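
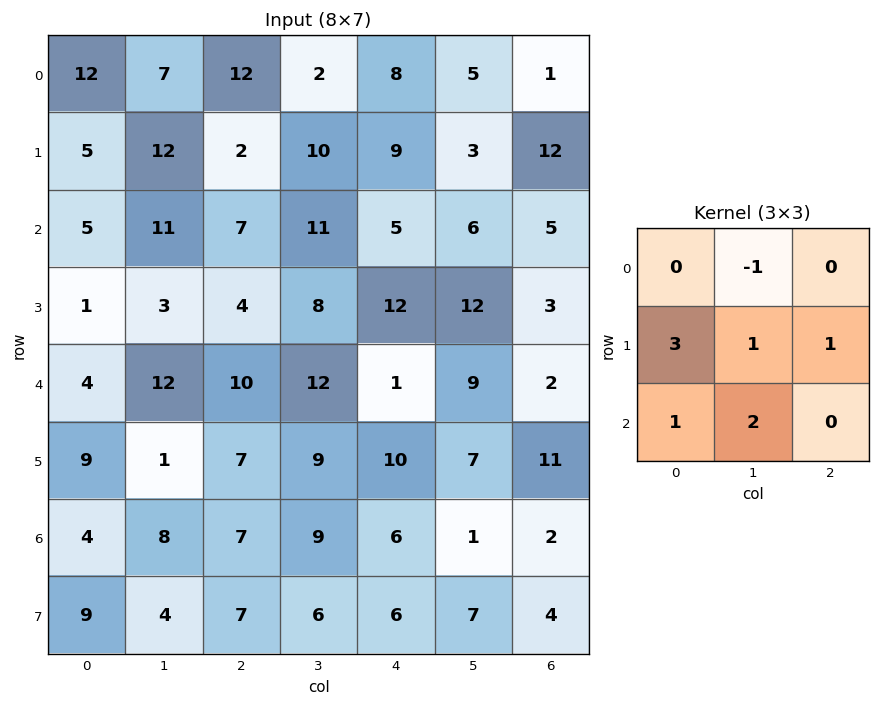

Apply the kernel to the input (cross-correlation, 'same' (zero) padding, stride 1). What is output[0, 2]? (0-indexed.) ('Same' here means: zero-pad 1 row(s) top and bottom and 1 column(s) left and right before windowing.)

The receptive field on the zero-padded input at this output position is [0 0 0 / 7 12 2 / 12 2 10]. Elementwise product with the kernel and sum: 0·-1 + 7·3 + 12·1 + 2·1 + 12·1 + 2·2.

51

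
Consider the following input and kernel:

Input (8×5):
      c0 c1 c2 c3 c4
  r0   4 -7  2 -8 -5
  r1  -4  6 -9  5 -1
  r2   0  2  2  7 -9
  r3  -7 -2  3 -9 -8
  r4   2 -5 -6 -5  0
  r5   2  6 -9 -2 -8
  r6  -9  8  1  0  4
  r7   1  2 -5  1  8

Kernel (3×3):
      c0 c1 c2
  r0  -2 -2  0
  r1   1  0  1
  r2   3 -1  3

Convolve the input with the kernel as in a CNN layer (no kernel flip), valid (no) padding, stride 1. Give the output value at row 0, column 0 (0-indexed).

The receptive field on the input at this output position is [4 -7 2 / -4 6 -9 / 0 2 2]. Elementwise product with the kernel and sum: 4·-2 + -7·-2 + -4·1 + -9·1 + 0·3 + 2·-1 + 2·3.

-3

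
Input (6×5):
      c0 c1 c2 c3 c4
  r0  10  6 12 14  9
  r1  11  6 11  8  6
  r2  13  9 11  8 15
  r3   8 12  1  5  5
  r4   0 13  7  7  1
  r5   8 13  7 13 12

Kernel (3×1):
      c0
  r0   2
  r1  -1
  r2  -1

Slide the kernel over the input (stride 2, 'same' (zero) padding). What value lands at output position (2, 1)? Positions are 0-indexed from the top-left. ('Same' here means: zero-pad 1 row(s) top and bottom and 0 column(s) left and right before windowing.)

-12

The receptive field on the zero-padded input at this output position is [1 / 7 / 7]. Elementwise product with the kernel and sum: 1·2 + 7·-1 + 7·-1.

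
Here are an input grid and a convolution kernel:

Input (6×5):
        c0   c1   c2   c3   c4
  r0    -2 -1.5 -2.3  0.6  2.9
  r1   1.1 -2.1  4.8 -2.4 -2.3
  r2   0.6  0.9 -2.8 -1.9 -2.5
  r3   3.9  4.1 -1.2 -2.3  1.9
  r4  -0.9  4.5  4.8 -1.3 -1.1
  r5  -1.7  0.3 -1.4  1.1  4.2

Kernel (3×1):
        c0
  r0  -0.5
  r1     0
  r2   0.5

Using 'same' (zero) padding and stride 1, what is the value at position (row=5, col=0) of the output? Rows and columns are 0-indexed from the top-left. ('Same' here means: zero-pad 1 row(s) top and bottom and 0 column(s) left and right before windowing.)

The receptive field on the zero-padded input at this output position is [-0.9 / -1.7 / 0]. Elementwise product with the kernel and sum: -0.9·-0.5 + 0·0.5.

0.45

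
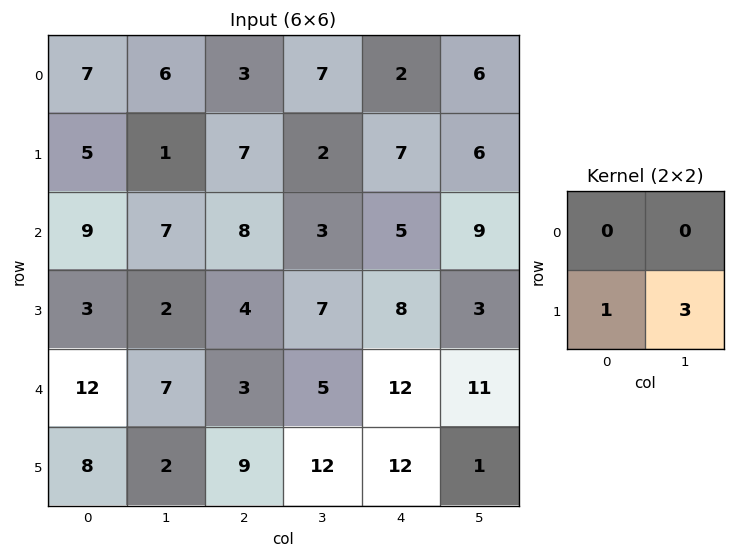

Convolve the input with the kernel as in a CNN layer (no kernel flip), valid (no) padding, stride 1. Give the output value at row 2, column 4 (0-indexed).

The receptive field on the input at this output position is [5 9 / 8 3]. Elementwise product with the kernel and sum: 8·1 + 3·3.

17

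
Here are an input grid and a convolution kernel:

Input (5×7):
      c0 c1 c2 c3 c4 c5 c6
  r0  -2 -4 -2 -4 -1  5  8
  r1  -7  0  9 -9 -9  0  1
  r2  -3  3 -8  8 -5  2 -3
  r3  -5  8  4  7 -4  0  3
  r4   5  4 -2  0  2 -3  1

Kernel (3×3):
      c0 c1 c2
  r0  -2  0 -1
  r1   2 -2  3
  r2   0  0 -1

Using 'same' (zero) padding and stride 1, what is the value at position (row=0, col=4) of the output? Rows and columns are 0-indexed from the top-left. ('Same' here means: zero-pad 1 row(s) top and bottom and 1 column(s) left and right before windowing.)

9

The receptive field on the zero-padded input at this output position is [0 0 0 / -4 -1 5 / -9 -9 0]. Elementwise product with the kernel and sum: 0·-2 + 0·-1 + -4·2 + -1·-2 + 5·3 + 0·-1.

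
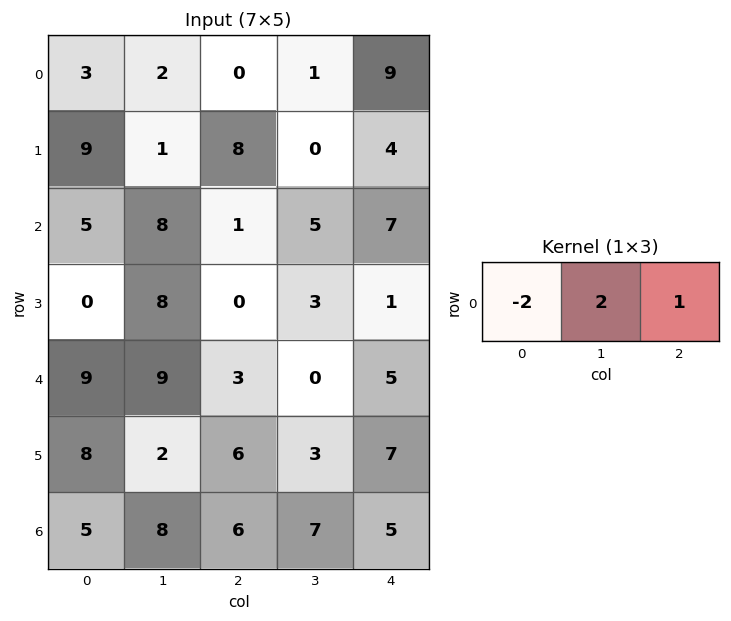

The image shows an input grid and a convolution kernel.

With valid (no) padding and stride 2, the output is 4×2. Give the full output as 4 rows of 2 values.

Output[0,0]: The receptive field on the input at this output position is [3 2 0]. Elementwise product with the kernel and sum: 3·-2 + 2·2 + 0·1.
Output[0,1]: The receptive field on the input at this output position is [0 1 9]. Elementwise product with the kernel and sum: 0·-2 + 1·2 + 9·1.

-2 11
7 15
3 -1
12 7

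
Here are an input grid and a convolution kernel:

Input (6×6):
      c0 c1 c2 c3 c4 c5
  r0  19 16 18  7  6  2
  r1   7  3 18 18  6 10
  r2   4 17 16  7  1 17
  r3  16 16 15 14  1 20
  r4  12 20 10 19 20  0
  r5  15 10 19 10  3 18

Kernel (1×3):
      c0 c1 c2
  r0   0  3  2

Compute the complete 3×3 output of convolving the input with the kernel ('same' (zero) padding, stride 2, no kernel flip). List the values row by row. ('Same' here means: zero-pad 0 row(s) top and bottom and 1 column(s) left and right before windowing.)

Output[0,0]: The receptive field on the zero-padded input at this output position is [0 19 16]. Elementwise product with the kernel and sum: 19·3 + 16·2.
Output[0,1]: The receptive field on the zero-padded input at this output position is [16 18 7]. Elementwise product with the kernel and sum: 18·3 + 7·2.

89 68 22
46 62 37
76 68 60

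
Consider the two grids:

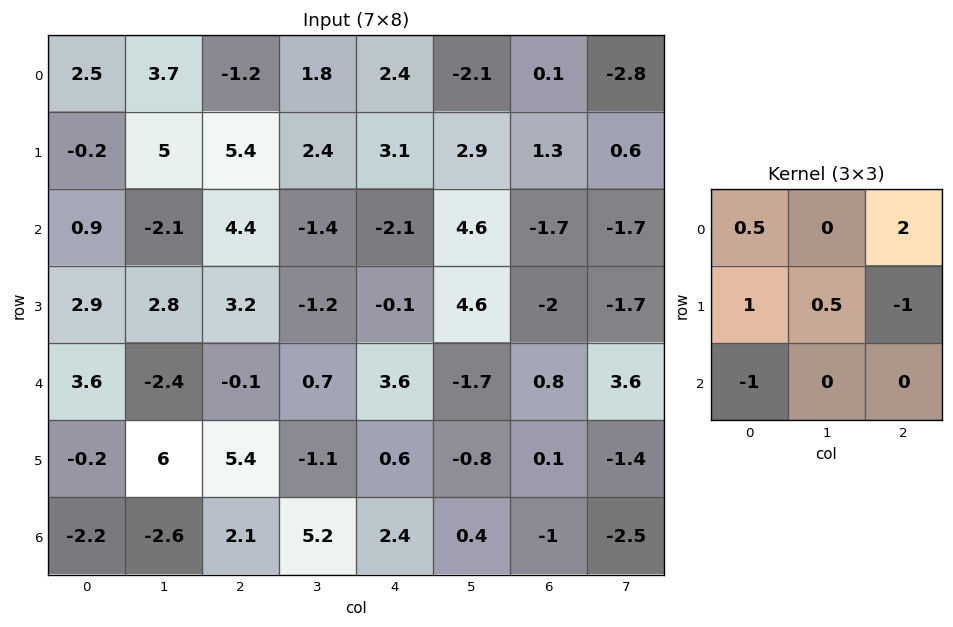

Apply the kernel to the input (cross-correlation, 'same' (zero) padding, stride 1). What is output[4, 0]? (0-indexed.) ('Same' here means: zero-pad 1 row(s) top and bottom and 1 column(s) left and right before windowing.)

9.8

The receptive field on the zero-padded input at this output position is [0 2.9 2.8 / 0 3.6 -2.4 / 0 -0.2 6]. Elementwise product with the kernel and sum: 0·0.5 + 2.8·2 + 0·1 + 3.6·0.5 + -2.4·-1 + 0·-1.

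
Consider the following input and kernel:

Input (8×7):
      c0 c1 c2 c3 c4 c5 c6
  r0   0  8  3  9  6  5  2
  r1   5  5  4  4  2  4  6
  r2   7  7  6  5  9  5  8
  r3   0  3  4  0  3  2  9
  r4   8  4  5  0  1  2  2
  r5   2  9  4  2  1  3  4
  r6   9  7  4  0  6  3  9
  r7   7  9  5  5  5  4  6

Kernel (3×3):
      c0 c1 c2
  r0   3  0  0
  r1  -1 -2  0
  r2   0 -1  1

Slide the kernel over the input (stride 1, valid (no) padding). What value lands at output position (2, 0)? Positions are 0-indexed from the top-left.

The receptive field on the input at this output position is [7 7 6 / 0 3 4 / 8 4 5]. Elementwise product with the kernel and sum: 7·3 + 0·-1 + 3·-2 + 4·-1 + 5·1.

16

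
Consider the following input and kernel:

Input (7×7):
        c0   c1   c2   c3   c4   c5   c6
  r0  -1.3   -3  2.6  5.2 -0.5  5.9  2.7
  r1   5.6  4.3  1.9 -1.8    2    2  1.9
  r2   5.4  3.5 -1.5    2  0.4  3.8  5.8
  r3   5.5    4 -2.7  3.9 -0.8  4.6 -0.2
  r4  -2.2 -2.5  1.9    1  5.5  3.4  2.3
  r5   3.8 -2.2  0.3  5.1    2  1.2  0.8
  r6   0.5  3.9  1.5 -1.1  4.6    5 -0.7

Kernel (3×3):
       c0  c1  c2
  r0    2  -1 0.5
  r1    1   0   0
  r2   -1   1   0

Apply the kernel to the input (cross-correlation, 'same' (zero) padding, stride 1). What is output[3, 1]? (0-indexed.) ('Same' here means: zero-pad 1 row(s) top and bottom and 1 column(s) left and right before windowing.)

The receptive field on the zero-padded input at this output position is [5.4 3.5 -1.5 / 5.5 4 -2.7 / -2.2 -2.5 1.9]. Elementwise product with the kernel and sum: 5.4·2 + 3.5·-1 + -1.5·0.5 + 5.5·1 + -2.2·-1 + -2.5·1.

11.75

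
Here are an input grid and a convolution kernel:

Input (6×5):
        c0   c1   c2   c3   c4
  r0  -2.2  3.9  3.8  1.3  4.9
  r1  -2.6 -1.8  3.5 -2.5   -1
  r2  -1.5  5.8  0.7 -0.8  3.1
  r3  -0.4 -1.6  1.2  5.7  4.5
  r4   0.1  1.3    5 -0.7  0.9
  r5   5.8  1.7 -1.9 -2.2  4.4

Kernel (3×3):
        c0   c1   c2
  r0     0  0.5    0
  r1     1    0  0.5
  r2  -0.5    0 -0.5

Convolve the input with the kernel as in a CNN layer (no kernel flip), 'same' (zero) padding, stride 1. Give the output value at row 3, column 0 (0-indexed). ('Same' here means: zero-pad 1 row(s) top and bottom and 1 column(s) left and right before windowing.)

-2.2

The receptive field on the zero-padded input at this output position is [0 -1.5 5.8 / 0 -0.4 -1.6 / 0 0.1 1.3]. Elementwise product with the kernel and sum: -1.5·0.5 + 0·1 + -1.6·0.5 + 0·-0.5 + 1.3·-0.5.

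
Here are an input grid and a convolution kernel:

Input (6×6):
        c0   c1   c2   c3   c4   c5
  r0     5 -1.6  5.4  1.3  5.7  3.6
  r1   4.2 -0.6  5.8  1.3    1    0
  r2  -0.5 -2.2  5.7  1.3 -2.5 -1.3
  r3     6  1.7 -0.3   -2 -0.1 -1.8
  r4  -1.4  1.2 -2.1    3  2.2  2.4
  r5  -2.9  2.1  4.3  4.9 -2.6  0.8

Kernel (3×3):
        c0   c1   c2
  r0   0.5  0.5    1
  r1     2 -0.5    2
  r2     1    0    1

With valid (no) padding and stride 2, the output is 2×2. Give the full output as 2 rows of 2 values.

Output[0,0]: The receptive field on the input at this output position is [5 -1.6 5.4 / 4.2 -0.6 5.8 / -0.5 -2.2 5.7]. Elementwise product with the kernel and sum: 5·0.5 + -1.6·0.5 + 5.4·1 + 4.2·2 + -0.6·-0.5 + 5.8·2 + -0.5·1 + 5.7·1.
Output[0,1]: The receptive field on the input at this output position is [5.4 1.3 5.7 / 5.8 1.3 1 / 5.7 1.3 -2.5]. Elementwise product with the kernel and sum: 5.4·0.5 + 1.3·0.5 + 5.7·1 + 5.8·2 + 1.3·-0.5 + 1·2 + 5.7·1 + -2.5·1.

32.6 25.2
11.4 1.3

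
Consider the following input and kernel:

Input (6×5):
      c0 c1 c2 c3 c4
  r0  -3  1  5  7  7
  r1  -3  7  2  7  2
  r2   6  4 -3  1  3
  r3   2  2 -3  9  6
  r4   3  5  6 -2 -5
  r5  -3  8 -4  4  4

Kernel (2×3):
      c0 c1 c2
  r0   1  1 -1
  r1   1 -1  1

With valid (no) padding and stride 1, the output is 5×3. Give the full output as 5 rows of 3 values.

-15 11 2
1 10 6
10 14 -11
11 -13 3
-13 29 5

Output[0,0]: The receptive field on the input at this output position is [-3 1 5 / -3 7 2]. Elementwise product with the kernel and sum: -3·1 + 1·1 + 5·-1 + -3·1 + 7·-1 + 2·1.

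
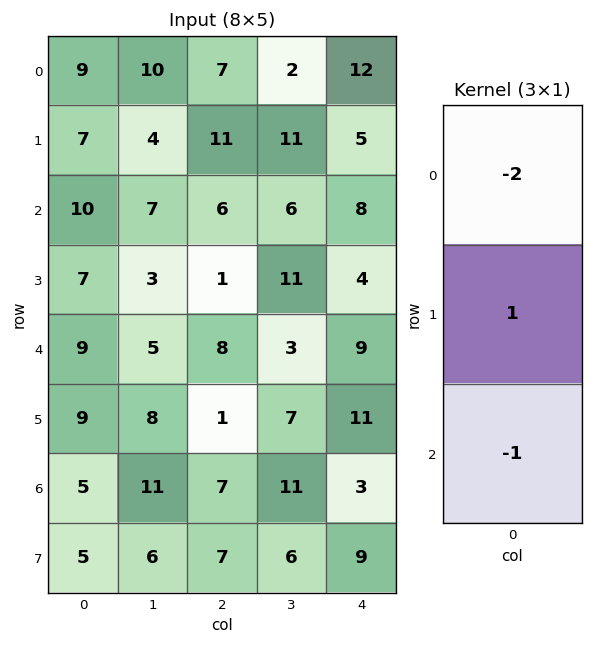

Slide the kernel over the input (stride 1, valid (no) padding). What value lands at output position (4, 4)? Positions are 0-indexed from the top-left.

-10

The receptive field on the input at this output position is [9 / 11 / 3]. Elementwise product with the kernel and sum: 9·-2 + 11·1 + 3·-1.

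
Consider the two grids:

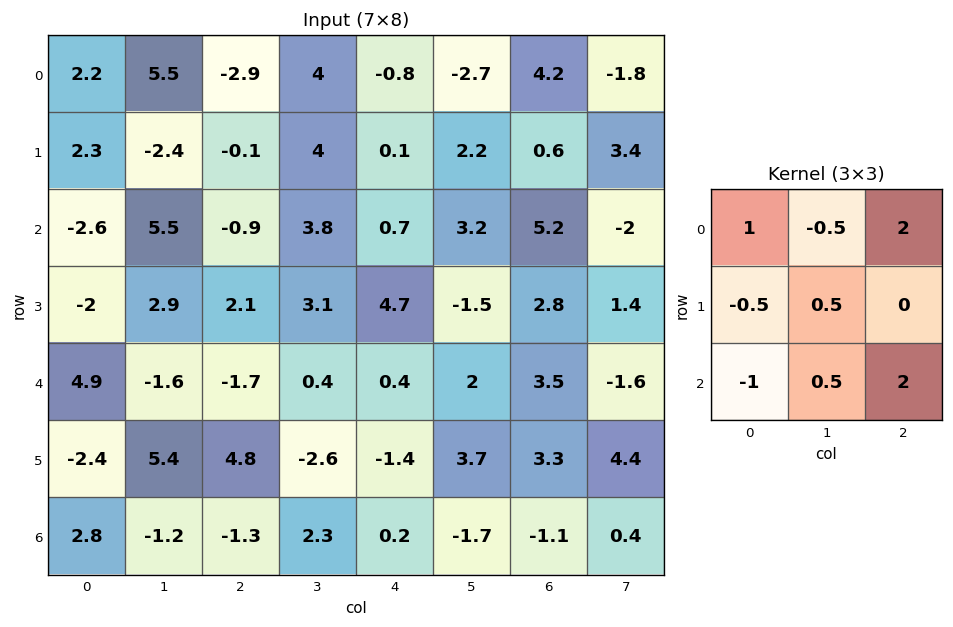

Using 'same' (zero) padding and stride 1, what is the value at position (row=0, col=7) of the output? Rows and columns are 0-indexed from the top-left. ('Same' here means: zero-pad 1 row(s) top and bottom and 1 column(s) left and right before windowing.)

-1.9

The receptive field on the zero-padded input at this output position is [0 0 0 / 4.2 -1.8 0 / 0.6 3.4 0]. Elementwise product with the kernel and sum: 0·1 + 0·-0.5 + 0·2 + 4.2·-0.5 + -1.8·0.5 + 0.6·-1 + 3.4·0.5 + 0·2.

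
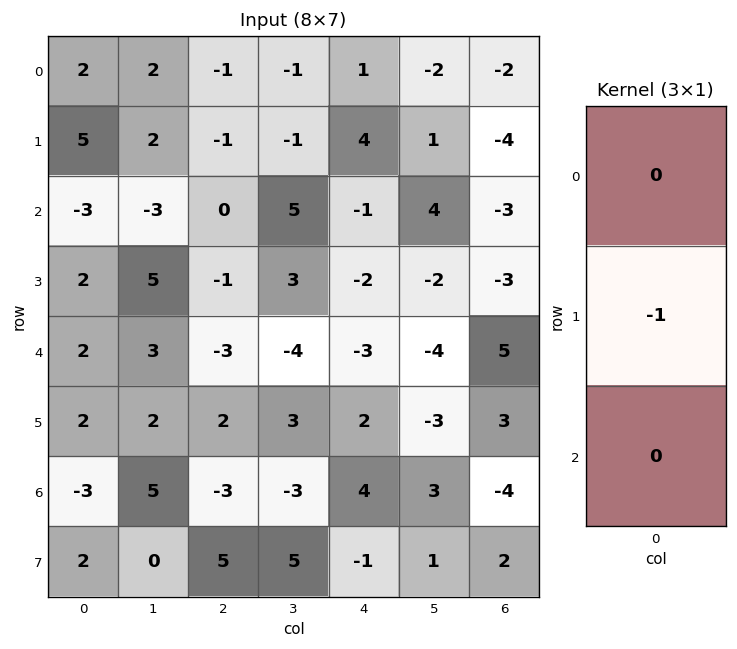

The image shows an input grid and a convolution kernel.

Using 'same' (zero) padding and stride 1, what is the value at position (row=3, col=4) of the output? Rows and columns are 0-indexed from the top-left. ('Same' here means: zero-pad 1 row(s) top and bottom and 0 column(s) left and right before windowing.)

The receptive field on the zero-padded input at this output position is [-1 / -2 / -3]. Elementwise product with the kernel and sum: -2·-1.

2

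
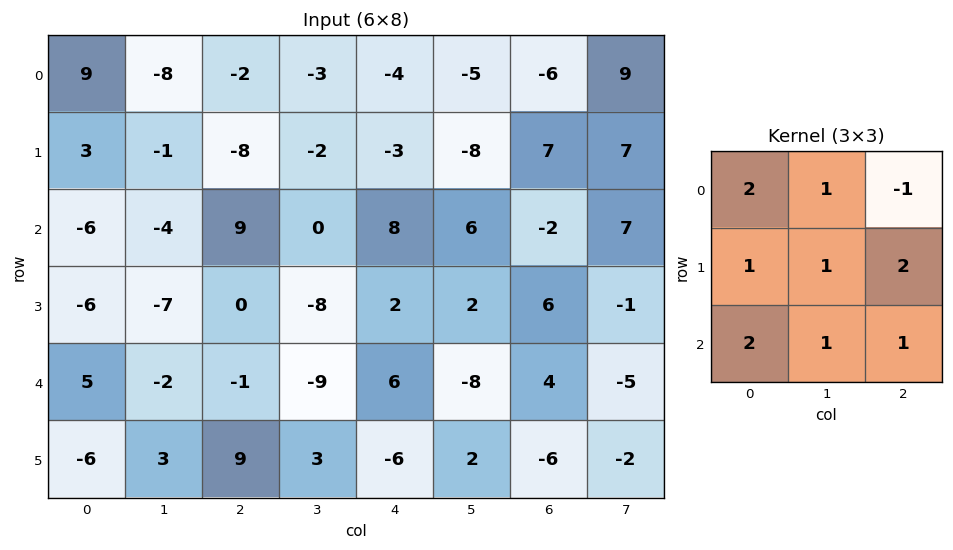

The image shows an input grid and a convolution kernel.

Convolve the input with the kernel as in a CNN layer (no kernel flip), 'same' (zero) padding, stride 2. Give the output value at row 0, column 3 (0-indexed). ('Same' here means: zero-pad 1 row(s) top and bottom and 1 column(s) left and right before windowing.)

The receptive field on the zero-padded input at this output position is [0 0 0 / -5 -6 9 / -8 7 7]. Elementwise product with the kernel and sum: 0·2 + 0·1 + 0·-1 + -5·1 + -6·1 + 9·2 + -8·2 + 7·1 + 7·1.

5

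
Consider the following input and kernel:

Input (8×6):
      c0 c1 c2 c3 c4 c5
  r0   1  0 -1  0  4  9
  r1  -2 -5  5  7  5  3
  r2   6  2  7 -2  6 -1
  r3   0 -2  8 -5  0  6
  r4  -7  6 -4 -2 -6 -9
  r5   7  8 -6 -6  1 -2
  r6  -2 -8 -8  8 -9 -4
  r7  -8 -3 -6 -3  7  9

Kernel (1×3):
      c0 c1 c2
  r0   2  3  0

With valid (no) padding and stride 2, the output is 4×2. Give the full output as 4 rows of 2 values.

2 -2
18 8
4 -14
-28 8

Output[0,0]: The receptive field on the input at this output position is [1 0 -1]. Elementwise product with the kernel and sum: 1·2 + 0·3.
Output[0,1]: The receptive field on the input at this output position is [-1 0 4]. Elementwise product with the kernel and sum: -1·2 + 0·3.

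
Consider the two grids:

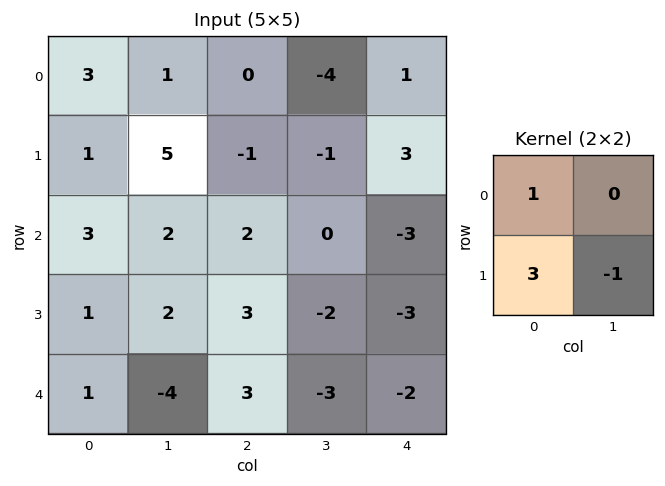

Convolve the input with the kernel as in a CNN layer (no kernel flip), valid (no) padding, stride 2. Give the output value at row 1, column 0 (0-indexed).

The receptive field on the input at this output position is [3 2 / 1 2]. Elementwise product with the kernel and sum: 3·1 + 1·3 + 2·-1.

4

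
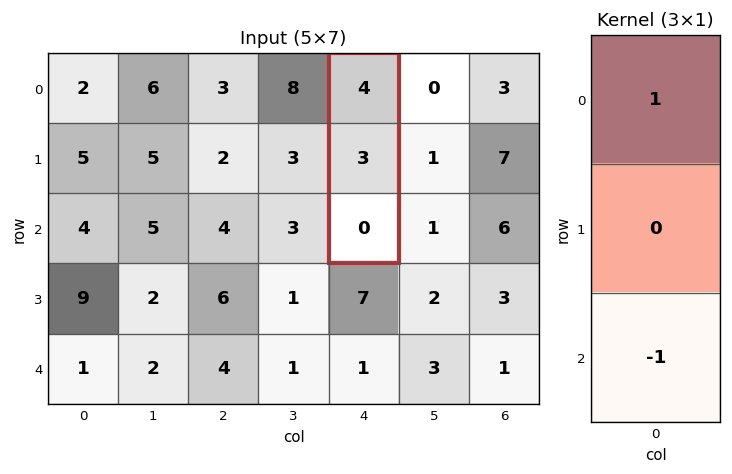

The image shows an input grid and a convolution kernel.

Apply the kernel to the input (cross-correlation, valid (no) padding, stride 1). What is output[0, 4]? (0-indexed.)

4

The receptive field on the input at this output position is [4 / 3 / 0]. Elementwise product with the kernel and sum: 4·1 + 0·-1.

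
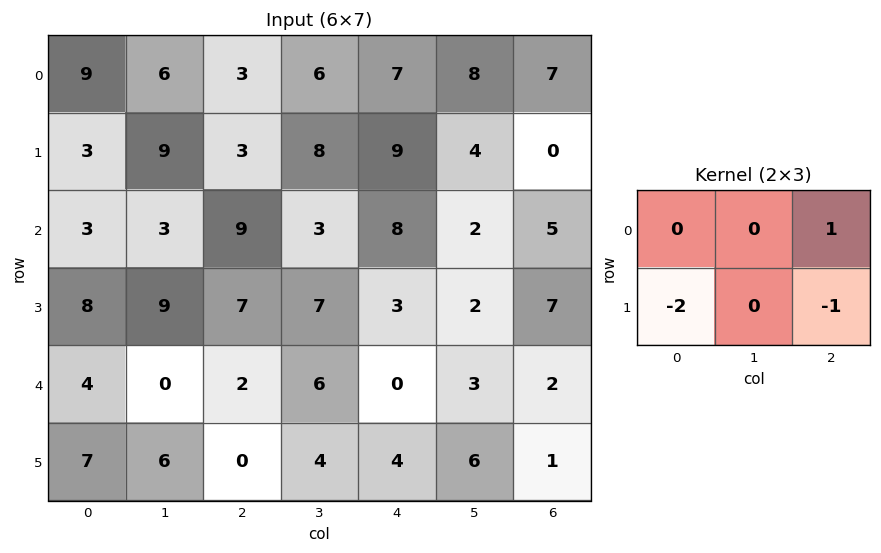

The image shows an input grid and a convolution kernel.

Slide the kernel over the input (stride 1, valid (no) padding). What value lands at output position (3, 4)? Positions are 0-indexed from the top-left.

5

The receptive field on the input at this output position is [3 2 7 / 0 3 2]. Elementwise product with the kernel and sum: 7·1 + 0·-2 + 2·-1.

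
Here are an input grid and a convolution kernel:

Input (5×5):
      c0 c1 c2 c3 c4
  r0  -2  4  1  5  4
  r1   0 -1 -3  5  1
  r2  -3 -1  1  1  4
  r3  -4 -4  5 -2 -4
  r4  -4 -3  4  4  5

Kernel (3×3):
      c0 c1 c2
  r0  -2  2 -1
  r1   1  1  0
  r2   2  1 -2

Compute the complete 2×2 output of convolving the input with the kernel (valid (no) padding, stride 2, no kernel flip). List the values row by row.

1 1
-24 1

Output[0,0]: The receptive field on the input at this output position is [-2 4 1 / 0 -1 -3 / -3 -1 1]. Elementwise product with the kernel and sum: -2·-2 + 4·2 + 1·-1 + 0·1 + -1·1 + -3·2 + -1·1 + 1·-2.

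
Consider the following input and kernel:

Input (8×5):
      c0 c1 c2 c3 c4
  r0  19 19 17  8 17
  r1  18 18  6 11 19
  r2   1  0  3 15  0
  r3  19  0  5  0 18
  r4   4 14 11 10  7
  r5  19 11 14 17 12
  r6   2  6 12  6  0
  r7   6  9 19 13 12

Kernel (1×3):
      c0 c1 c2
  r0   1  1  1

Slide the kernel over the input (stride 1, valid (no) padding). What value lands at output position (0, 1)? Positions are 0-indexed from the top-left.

The receptive field on the input at this output position is [19 17 8]. Elementwise product with the kernel and sum: 19·1 + 17·1 + 8·1.

44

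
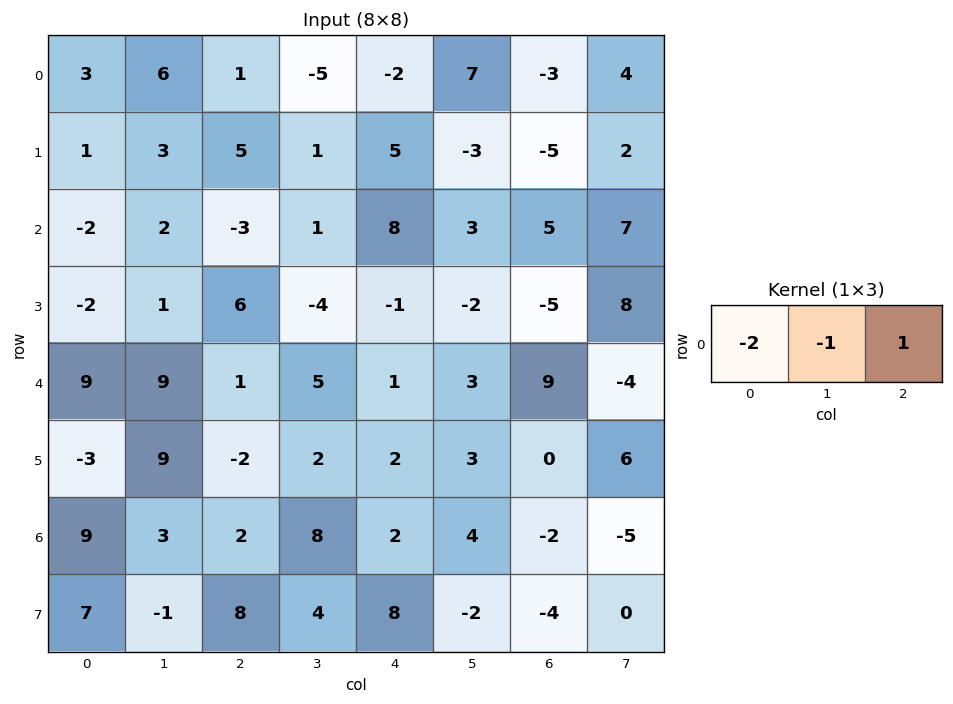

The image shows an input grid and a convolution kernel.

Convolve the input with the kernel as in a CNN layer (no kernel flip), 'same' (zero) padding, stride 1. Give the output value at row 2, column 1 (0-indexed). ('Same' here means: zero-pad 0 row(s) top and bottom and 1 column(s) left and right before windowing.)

The receptive field on the zero-padded input at this output position is [-2 2 -3]. Elementwise product with the kernel and sum: -2·-2 + 2·-1 + -3·1.

-1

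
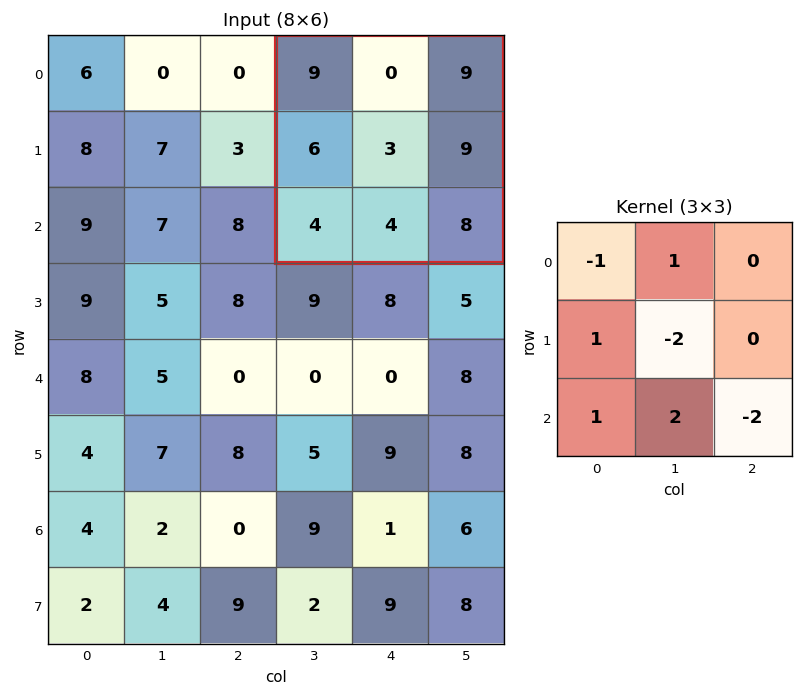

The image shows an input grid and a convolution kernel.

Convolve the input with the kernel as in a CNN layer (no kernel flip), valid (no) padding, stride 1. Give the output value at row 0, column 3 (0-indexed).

-13

The receptive field on the input at this output position is [9 0 9 / 6 3 9 / 4 4 8]. Elementwise product with the kernel and sum: 9·-1 + 0·1 + 6·1 + 3·-2 + 4·1 + 4·2 + 8·-2.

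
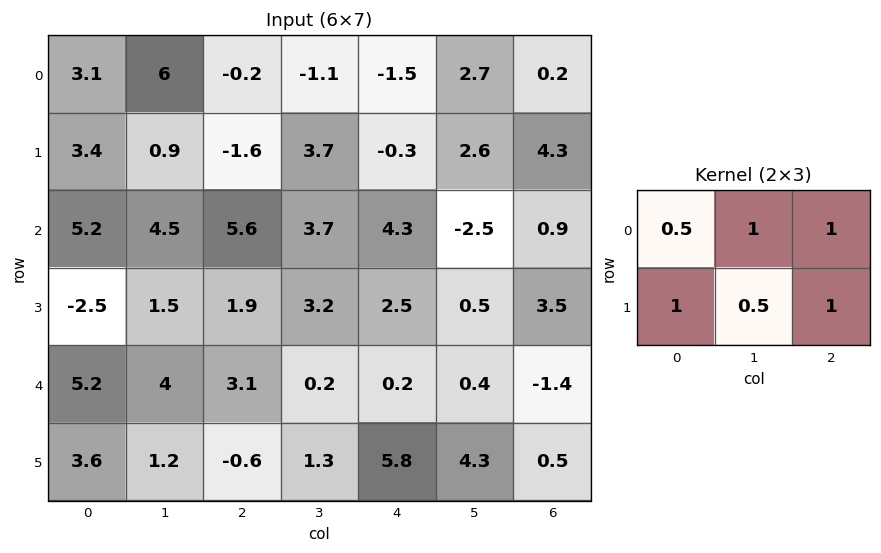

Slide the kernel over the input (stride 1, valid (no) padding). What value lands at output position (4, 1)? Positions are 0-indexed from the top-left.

7.5

The receptive field on the input at this output position is [4 3.1 0.2 / 1.2 -0.6 1.3]. Elementwise product with the kernel and sum: 4·0.5 + 3.1·1 + 0.2·1 + 1.2·1 + -0.6·0.5 + 1.3·1.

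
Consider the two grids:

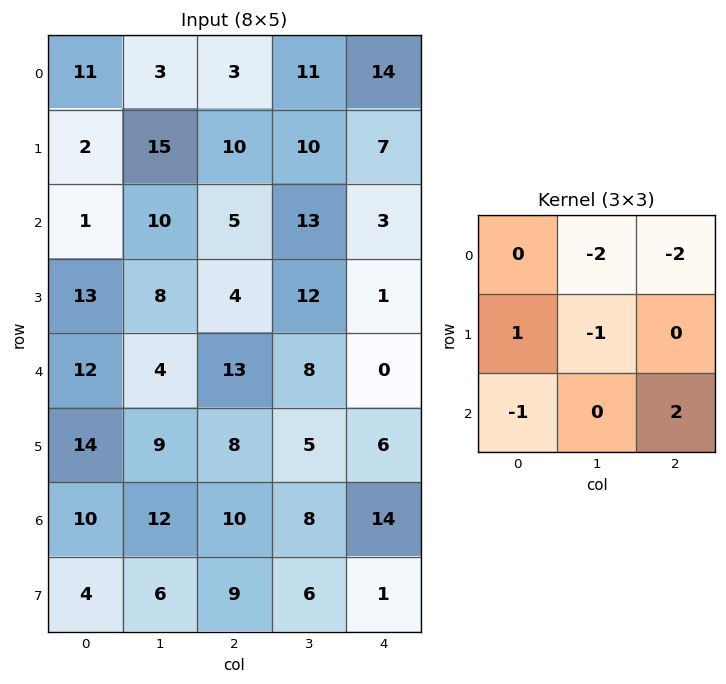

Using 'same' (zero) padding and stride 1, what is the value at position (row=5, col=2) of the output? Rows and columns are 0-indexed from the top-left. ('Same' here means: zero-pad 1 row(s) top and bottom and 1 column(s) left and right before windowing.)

The receptive field on the zero-padded input at this output position is [4 13 8 / 9 8 5 / 12 10 8]. Elementwise product with the kernel and sum: 13·-2 + 8·-2 + 9·1 + 8·-1 + 12·-1 + 8·2.

-37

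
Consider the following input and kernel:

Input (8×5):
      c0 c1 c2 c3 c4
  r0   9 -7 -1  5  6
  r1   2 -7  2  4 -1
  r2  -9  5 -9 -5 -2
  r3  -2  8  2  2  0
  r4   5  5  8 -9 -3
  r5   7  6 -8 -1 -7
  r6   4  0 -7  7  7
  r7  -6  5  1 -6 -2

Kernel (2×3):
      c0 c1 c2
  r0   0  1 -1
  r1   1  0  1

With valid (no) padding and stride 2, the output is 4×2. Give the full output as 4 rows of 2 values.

Output[0,0]: The receptive field on the input at this output position is [9 -7 -1 / 2 -7 2]. Elementwise product with the kernel and sum: -7·1 + -1·-1 + 2·1 + 2·1.
Output[0,1]: The receptive field on the input at this output position is [-1 5 6 / 2 4 -1]. Elementwise product with the kernel and sum: 5·1 + 6·-1 + 2·1 + -1·1.

-2 0
14 -1
-4 -21
2 -1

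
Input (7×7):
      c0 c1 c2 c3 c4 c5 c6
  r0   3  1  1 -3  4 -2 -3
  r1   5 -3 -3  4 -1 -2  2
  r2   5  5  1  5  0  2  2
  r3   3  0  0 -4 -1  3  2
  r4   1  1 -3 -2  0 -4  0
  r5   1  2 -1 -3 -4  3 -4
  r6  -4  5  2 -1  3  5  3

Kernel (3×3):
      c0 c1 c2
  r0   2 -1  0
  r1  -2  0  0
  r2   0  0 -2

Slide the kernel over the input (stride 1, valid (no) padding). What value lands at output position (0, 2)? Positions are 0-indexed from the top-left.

The receptive field on the input at this output position is [1 -3 4 / -3 4 -1 / 1 5 0]. Elementwise product with the kernel and sum: 1·2 + -3·-1 + -3·-2 + 0·-2.

11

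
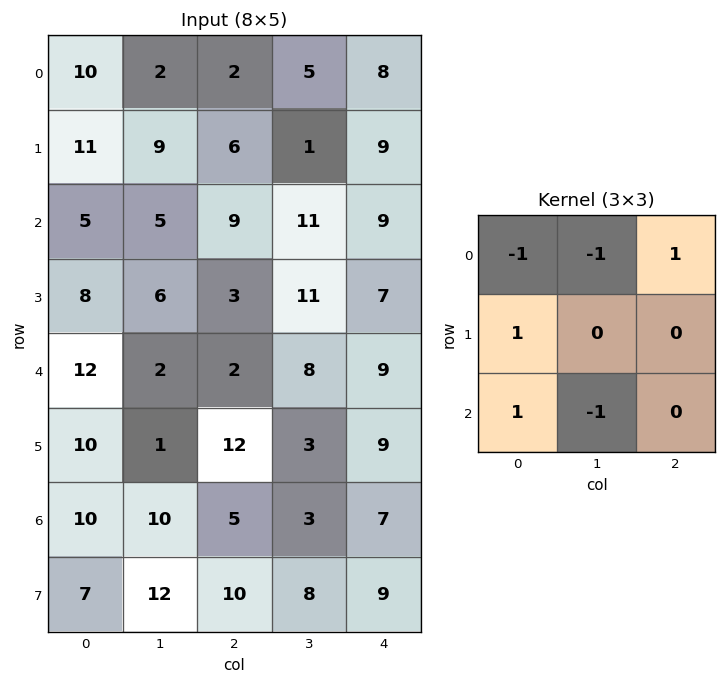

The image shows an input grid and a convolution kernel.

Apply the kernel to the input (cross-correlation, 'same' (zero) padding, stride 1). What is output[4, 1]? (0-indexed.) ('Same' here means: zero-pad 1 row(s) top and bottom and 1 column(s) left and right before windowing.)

The receptive field on the zero-padded input at this output position is [8 6 3 / 12 2 2 / 10 1 12]. Elementwise product with the kernel and sum: 8·-1 + 6·-1 + 3·1 + 12·1 + 10·1 + 1·-1.

10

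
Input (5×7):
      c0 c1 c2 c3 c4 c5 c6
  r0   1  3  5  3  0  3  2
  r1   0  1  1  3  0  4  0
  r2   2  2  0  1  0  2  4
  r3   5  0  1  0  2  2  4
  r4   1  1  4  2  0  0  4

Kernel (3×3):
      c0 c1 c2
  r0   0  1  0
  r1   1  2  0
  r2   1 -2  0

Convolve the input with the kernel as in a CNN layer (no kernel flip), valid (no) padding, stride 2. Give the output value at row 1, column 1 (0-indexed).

The receptive field on the input at this output position is [0 1 0 / 1 0 2 / 4 2 0]. Elementwise product with the kernel and sum: 1·1 + 1·1 + 0·2 + 4·1 + 2·-2.

2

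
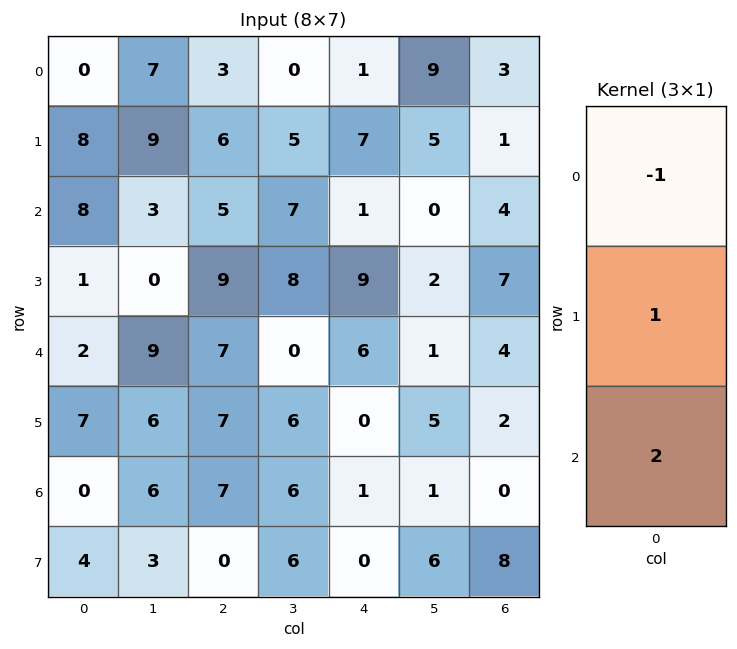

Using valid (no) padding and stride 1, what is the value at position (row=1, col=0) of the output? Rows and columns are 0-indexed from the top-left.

2

The receptive field on the input at this output position is [8 / 8 / 1]. Elementwise product with the kernel and sum: 8·-1 + 8·1 + 1·2.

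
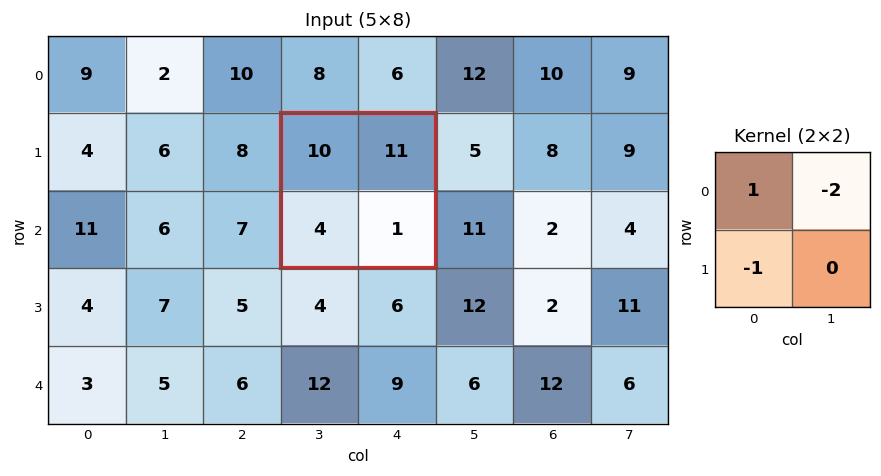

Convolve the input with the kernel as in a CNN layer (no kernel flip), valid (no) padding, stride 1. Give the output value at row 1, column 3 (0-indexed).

The receptive field on the input at this output position is [10 11 / 4 1]. Elementwise product with the kernel and sum: 10·1 + 11·-2 + 4·-1.

-16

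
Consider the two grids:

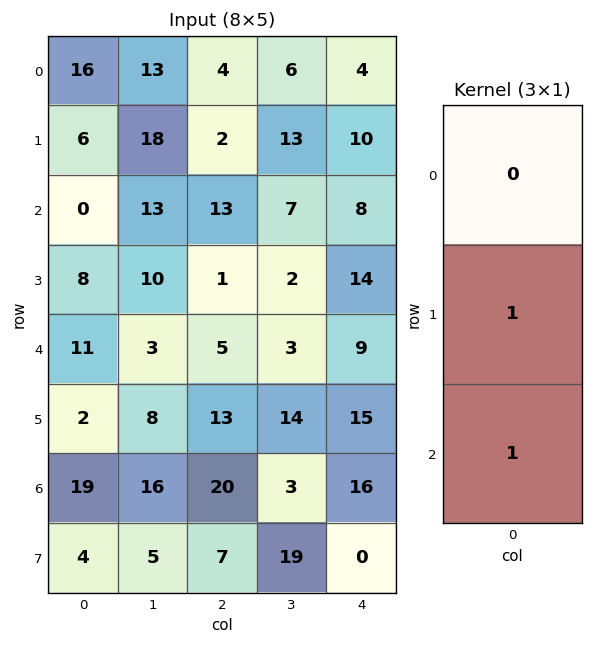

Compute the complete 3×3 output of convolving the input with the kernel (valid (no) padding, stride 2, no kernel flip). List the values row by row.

6 15 18
19 6 23
21 33 31

Output[0,0]: The receptive field on the input at this output position is [16 / 6 / 0]. Elementwise product with the kernel and sum: 6·1 + 0·1.
Output[0,1]: The receptive field on the input at this output position is [4 / 2 / 13]. Elementwise product with the kernel and sum: 2·1 + 13·1.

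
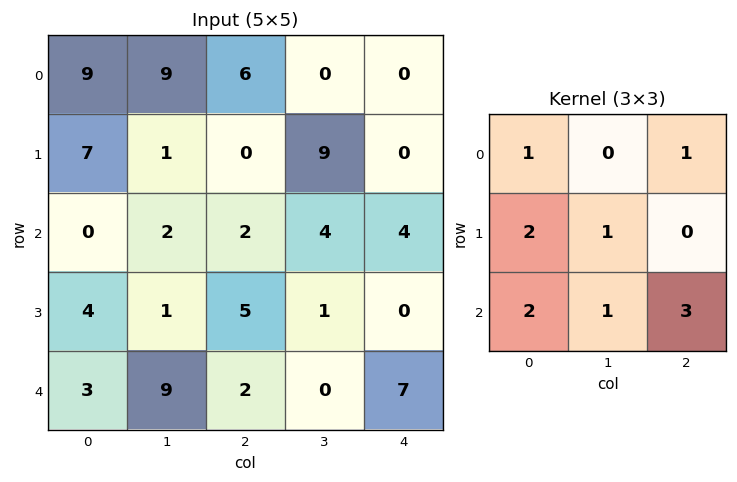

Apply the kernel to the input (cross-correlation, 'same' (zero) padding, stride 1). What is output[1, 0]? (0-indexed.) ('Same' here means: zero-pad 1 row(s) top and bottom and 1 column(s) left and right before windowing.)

22

The receptive field on the zero-padded input at this output position is [0 9 9 / 0 7 1 / 0 0 2]. Elementwise product with the kernel and sum: 0·1 + 9·1 + 0·2 + 7·1 + 0·2 + 0·1 + 2·3.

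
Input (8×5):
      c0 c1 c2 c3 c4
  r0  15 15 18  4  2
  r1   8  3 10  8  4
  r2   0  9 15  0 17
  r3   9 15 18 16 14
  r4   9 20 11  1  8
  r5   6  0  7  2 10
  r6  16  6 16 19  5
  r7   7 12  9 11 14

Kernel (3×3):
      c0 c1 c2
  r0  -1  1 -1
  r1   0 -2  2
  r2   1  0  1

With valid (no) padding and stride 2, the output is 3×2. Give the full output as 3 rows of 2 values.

Output[0,0]: The receptive field on the input at this output position is [15 15 18 / 8 3 10 / 0 9 15]. Elementwise product with the kernel and sum: 15·-1 + 15·1 + 18·-1 + 3·-2 + 10·2 + 0·1 + 15·1.

11 8
20 -17
46 19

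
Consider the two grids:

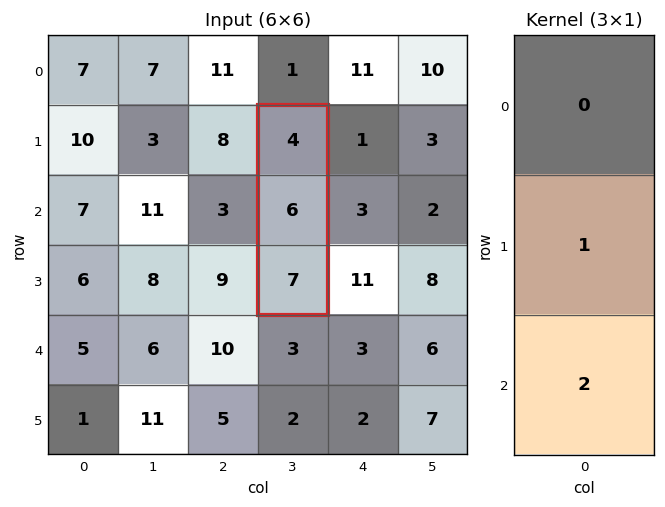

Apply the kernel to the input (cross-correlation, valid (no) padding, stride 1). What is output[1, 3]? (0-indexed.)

The receptive field on the input at this output position is [4 / 6 / 7]. Elementwise product with the kernel and sum: 6·1 + 7·2.

20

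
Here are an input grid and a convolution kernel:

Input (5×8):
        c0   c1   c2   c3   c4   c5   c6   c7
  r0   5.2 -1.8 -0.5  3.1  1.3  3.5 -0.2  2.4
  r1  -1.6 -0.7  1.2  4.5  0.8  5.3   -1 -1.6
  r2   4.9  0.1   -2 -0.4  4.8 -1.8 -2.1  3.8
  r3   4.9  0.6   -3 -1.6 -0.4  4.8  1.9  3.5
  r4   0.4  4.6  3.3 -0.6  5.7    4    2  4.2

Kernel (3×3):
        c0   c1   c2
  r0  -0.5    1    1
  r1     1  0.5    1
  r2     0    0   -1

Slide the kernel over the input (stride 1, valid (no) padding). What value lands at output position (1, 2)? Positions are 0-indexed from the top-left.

The receptive field on the input at this output position is [1.2 4.5 0.8 / -2 -0.4 4.8 / -3 -1.6 -0.4]. Elementwise product with the kernel and sum: 1.2·-0.5 + 4.5·1 + 0.8·1 + -2·1 + -0.4·0.5 + 4.8·1 + -0.4·-1.

7.7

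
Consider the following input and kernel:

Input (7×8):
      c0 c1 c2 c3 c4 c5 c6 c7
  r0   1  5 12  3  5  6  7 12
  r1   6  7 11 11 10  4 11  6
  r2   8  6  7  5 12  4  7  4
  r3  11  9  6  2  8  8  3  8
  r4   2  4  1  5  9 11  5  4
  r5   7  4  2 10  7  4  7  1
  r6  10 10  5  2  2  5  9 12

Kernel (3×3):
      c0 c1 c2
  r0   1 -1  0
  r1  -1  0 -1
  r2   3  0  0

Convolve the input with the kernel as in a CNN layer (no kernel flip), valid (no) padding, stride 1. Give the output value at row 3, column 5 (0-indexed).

2

The receptive field on the input at this output position is [8 3 8 / 11 5 4 / 4 7 1]. Elementwise product with the kernel and sum: 8·1 + 3·-1 + 11·-1 + 4·-1 + 4·3.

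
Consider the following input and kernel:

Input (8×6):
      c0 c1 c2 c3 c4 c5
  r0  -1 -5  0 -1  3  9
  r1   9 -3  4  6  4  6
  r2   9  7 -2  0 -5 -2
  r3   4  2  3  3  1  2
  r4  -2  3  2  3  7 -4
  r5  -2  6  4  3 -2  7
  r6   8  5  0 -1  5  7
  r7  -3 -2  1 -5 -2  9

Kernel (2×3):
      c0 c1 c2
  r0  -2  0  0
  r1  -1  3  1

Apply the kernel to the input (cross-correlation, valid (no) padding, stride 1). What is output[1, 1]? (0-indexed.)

The receptive field on the input at this output position is [-3 4 6 / 7 -2 0]. Elementwise product with the kernel and sum: -3·-2 + 7·-1 + -2·3 + 0·1.

-7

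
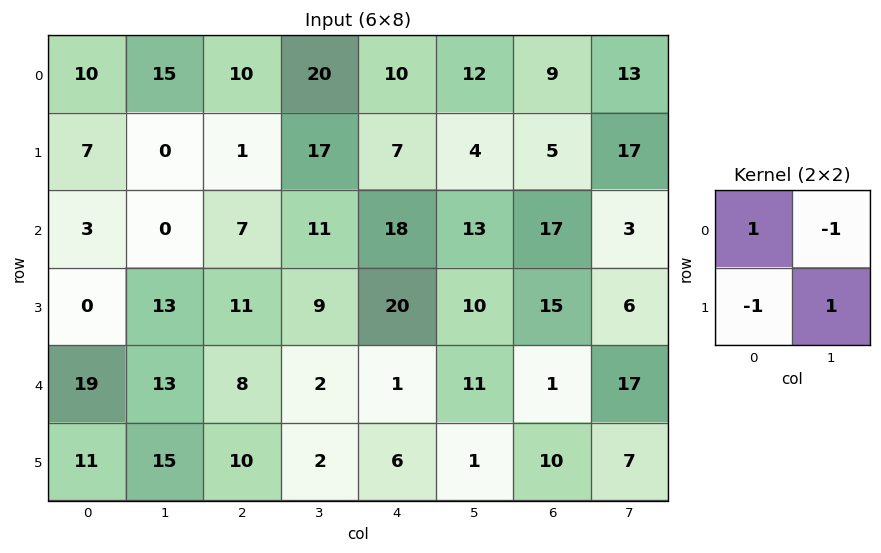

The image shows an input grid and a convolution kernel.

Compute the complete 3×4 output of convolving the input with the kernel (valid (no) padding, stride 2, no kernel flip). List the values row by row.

-12 6 -5 8
16 -6 -5 5
10 -2 -15 -19

Output[0,0]: The receptive field on the input at this output position is [10 15 / 7 0]. Elementwise product with the kernel and sum: 10·1 + 15·-1 + 7·-1 + 0·1.
Output[0,1]: The receptive field on the input at this output position is [10 20 / 1 17]. Elementwise product with the kernel and sum: 10·1 + 20·-1 + 1·-1 + 17·1.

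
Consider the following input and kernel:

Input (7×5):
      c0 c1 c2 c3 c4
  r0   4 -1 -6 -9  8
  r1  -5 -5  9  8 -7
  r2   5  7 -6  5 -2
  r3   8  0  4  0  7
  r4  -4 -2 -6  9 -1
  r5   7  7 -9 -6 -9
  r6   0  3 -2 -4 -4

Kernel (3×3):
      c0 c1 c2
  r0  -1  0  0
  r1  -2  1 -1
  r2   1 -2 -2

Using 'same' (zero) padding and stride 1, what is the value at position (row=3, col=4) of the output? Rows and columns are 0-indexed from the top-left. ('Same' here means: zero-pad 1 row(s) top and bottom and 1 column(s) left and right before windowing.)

The receptive field on the zero-padded input at this output position is [5 -2 0 / 0 7 0 / 9 -1 0]. Elementwise product with the kernel and sum: 5·-1 + 0·-2 + 7·1 + 0·-1 + 9·1 + -1·-2 + 0·-2.

13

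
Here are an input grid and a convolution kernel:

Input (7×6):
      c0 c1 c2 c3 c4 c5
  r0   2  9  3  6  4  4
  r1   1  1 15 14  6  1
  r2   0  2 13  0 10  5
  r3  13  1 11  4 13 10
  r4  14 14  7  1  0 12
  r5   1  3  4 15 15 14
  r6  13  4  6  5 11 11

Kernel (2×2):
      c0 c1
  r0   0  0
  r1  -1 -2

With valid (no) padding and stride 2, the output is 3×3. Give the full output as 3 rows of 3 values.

Output[0,0]: The receptive field on the input at this output position is [2 9 / 1 1]. Elementwise product with the kernel and sum: 1·-1 + 1·-2.
Output[0,1]: The receptive field on the input at this output position is [3 6 / 15 14]. Elementwise product with the kernel and sum: 15·-1 + 14·-2.

-3 -43 -8
-15 -19 -33
-7 -34 -43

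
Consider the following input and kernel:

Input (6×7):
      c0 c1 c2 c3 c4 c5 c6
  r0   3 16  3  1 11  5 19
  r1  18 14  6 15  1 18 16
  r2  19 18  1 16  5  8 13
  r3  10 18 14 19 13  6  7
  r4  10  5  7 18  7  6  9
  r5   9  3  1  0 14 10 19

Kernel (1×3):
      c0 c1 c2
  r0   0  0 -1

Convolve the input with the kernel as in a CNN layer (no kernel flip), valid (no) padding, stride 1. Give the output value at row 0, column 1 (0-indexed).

The receptive field on the input at this output position is [16 3 1]. Elementwise product with the kernel and sum: 1·-1.

-1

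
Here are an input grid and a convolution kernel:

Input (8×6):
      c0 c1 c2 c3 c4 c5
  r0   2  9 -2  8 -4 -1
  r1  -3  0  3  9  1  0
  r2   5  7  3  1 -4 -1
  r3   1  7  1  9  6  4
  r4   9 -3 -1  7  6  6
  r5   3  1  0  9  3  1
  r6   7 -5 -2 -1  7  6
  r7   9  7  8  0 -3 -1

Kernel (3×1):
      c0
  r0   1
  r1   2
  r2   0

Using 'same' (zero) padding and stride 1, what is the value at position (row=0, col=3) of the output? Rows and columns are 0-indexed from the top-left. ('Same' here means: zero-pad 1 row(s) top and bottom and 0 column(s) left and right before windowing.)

16

The receptive field on the zero-padded input at this output position is [0 / 8 / 9]. Elementwise product with the kernel and sum: 0·1 + 8·2.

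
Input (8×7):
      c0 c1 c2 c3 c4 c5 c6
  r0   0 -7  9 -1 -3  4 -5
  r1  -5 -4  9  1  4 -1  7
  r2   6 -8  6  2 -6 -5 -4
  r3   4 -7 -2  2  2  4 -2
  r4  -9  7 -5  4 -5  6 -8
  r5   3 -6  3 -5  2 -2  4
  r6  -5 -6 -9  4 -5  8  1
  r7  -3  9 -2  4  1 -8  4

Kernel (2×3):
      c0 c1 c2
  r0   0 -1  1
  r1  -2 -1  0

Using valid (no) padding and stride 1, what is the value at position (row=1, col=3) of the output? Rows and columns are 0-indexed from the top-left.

The receptive field on the input at this output position is [1 4 -1 / 2 -6 -5]. Elementwise product with the kernel and sum: 4·-1 + -1·1 + 2·-2 + -6·-1.

-3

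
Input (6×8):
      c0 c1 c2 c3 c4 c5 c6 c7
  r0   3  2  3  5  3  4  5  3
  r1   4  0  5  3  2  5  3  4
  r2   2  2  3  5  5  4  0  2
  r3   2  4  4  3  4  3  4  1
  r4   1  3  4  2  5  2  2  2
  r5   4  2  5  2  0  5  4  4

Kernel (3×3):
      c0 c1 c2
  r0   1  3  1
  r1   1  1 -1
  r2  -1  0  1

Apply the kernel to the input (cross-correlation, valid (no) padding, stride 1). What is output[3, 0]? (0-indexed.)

19

The receptive field on the input at this output position is [2 4 4 / 1 3 4 / 4 2 5]. Elementwise product with the kernel and sum: 2·1 + 4·3 + 4·1 + 1·1 + 3·1 + 4·-1 + 4·-1 + 5·1.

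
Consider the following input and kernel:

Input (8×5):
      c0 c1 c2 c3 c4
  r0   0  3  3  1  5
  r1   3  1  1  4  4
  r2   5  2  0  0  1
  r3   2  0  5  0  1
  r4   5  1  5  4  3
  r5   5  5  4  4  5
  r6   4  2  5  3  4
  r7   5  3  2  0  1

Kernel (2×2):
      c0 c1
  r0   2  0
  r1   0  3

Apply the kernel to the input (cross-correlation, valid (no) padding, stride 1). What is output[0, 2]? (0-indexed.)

The receptive field on the input at this output position is [3 1 / 1 4]. Elementwise product with the kernel and sum: 3·2 + 4·3.

18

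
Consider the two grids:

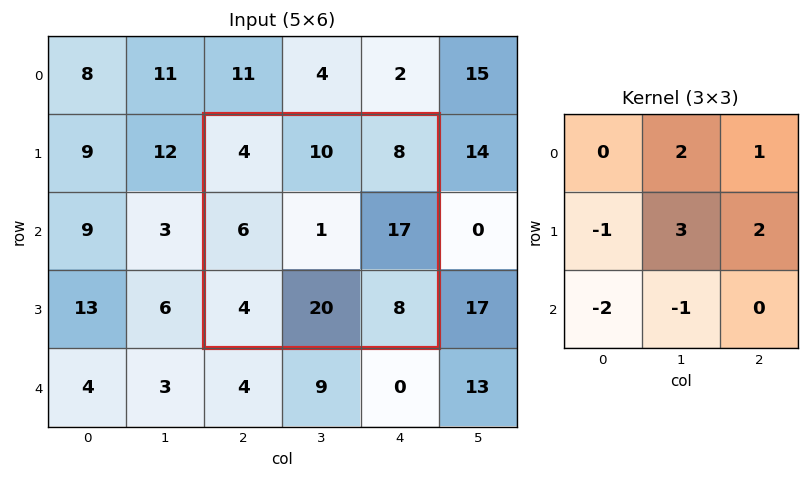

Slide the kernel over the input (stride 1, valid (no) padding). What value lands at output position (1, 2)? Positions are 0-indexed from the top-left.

The receptive field on the input at this output position is [4 10 8 / 6 1 17 / 4 20 8]. Elementwise product with the kernel and sum: 10·2 + 8·1 + 6·-1 + 1·3 + 17·2 + 4·-2 + 20·-1.

31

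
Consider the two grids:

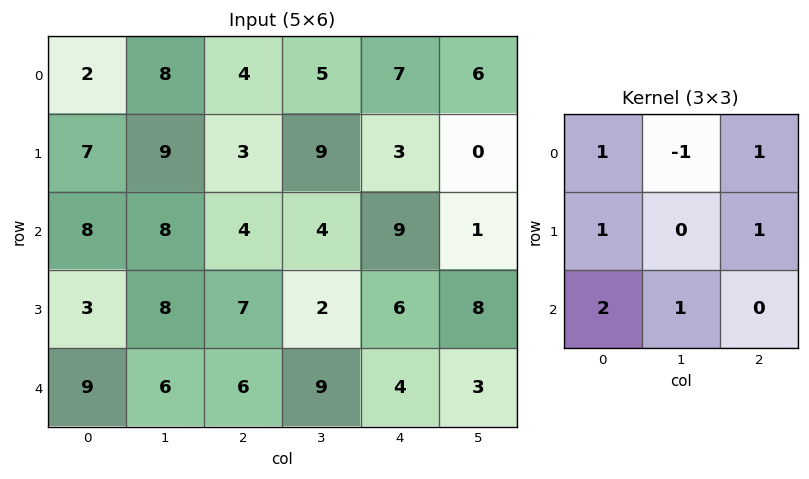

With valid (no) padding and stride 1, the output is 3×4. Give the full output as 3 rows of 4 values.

Output[0,0]: The receptive field on the input at this output position is [2 8 4 / 7 9 3 / 8 8 4]. Elementwise product with the kernel and sum: 2·1 + 8·-1 + 4·1 + 7·1 + 3·1 + 8·2 + 8·1.

32 47 24 30
27 50 26 21
38 36 43 28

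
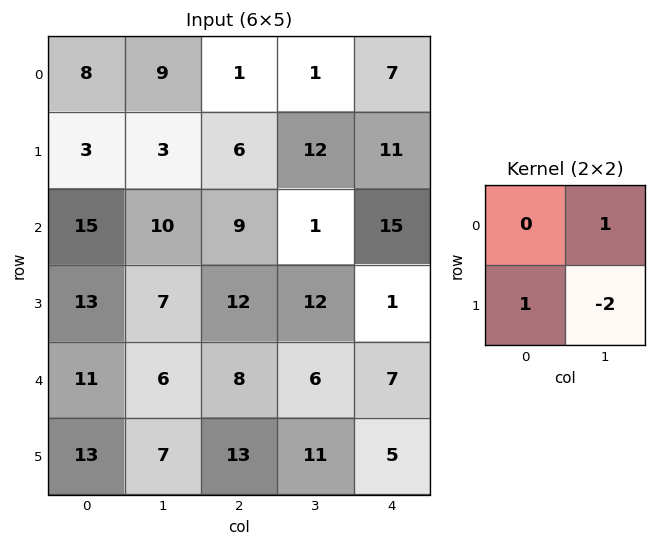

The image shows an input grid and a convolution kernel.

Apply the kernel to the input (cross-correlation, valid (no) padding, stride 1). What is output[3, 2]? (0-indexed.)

8

The receptive field on the input at this output position is [12 12 / 8 6]. Elementwise product with the kernel and sum: 12·1 + 8·1 + 6·-2.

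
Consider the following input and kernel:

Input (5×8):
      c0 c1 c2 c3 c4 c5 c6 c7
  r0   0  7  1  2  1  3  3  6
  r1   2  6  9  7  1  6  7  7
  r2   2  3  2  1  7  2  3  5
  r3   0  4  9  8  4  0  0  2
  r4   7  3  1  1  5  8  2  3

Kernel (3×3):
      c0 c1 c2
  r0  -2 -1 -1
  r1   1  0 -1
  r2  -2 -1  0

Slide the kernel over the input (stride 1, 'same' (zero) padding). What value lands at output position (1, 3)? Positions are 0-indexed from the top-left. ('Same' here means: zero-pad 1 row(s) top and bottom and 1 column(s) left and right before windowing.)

-2

The receptive field on the zero-padded input at this output position is [1 2 1 / 9 7 1 / 2 1 7]. Elementwise product with the kernel and sum: 1·-2 + 2·-1 + 1·-1 + 9·1 + 1·-1 + 2·-2 + 1·-1.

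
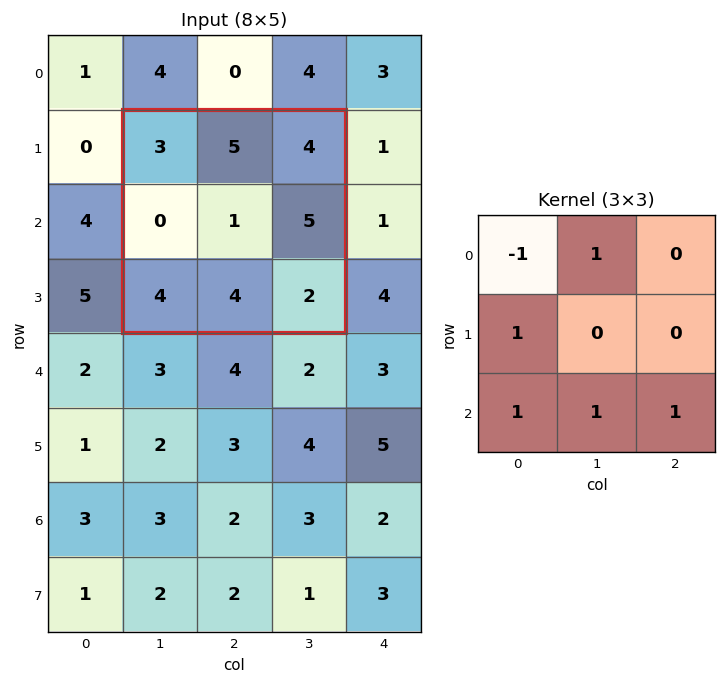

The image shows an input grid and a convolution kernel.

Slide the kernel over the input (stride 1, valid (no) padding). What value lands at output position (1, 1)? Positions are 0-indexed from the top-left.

12

The receptive field on the input at this output position is [3 5 4 / 0 1 5 / 4 4 2]. Elementwise product with the kernel and sum: 3·-1 + 5·1 + 0·1 + 4·1 + 4·1 + 2·1.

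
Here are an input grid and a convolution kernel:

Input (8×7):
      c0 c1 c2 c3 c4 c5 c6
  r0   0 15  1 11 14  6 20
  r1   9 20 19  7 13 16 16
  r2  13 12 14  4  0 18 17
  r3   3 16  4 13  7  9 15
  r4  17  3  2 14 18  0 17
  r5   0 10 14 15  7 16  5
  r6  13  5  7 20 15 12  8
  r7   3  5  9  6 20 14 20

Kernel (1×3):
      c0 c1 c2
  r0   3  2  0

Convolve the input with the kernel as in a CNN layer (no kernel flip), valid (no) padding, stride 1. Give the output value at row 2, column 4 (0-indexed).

36

The receptive field on the input at this output position is [0 18 17]. Elementwise product with the kernel and sum: 0·3 + 18·2.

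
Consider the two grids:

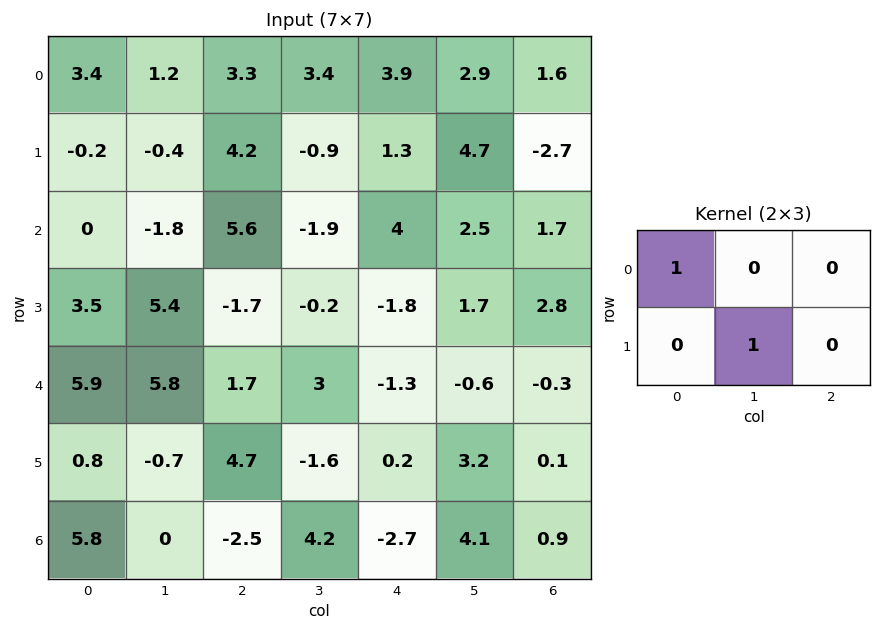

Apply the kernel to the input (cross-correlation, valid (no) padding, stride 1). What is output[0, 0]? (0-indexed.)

3

The receptive field on the input at this output position is [3.4 1.2 3.3 / -0.2 -0.4 4.2]. Elementwise product with the kernel and sum: 3.4·1 + -0.4·1.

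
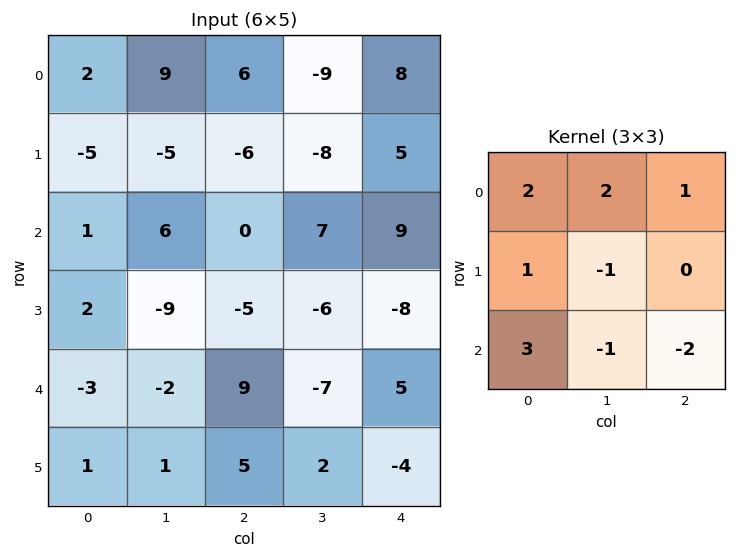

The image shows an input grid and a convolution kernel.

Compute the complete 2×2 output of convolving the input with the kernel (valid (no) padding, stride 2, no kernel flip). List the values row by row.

25 -21
0 48

Output[0,0]: The receptive field on the input at this output position is [2 9 6 / -5 -5 -6 / 1 6 0]. Elementwise product with the kernel and sum: 2·2 + 9·2 + 6·1 + -5·1 + -5·-1 + 1·3 + 6·-1 + 0·-2.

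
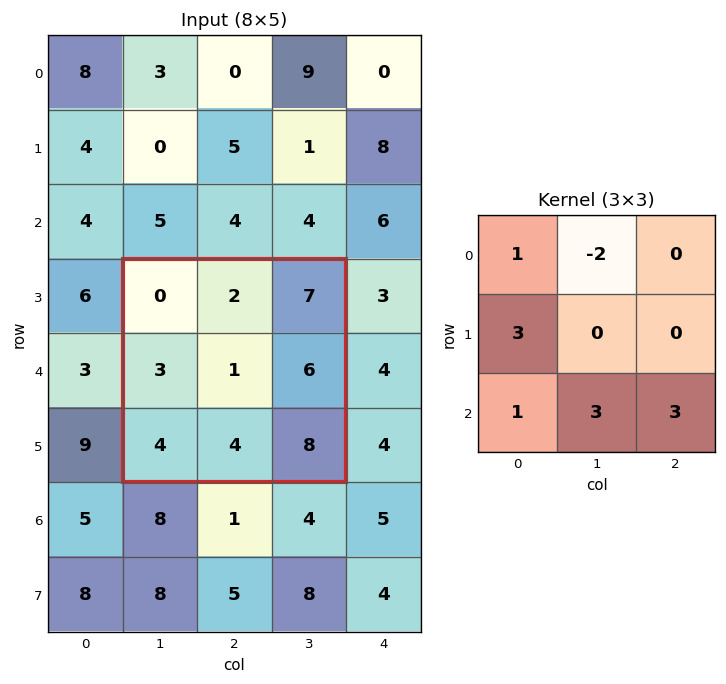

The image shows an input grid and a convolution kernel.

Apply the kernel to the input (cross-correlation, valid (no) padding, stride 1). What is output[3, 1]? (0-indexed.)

45

The receptive field on the input at this output position is [0 2 7 / 3 1 6 / 4 4 8]. Elementwise product with the kernel and sum: 0·1 + 2·-2 + 3·3 + 4·1 + 4·3 + 8·3.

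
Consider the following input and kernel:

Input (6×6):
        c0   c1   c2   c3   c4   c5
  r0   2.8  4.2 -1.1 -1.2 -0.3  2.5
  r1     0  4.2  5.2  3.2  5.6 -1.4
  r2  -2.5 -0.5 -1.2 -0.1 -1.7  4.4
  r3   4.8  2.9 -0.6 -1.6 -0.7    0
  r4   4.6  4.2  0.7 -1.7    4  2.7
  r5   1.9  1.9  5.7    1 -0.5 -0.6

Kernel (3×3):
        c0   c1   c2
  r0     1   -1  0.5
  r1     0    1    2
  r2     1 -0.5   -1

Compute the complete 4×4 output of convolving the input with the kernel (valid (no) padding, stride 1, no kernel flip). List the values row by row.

11.6 16.5 14.9 -0.5
-0.55 4 2.2 2.75
0.9 2.4 -7.4 -3.3
2.45 -1.95 12.65 10.35

Output[0,0]: The receptive field on the input at this output position is [2.8 4.2 -1.1 / 0 4.2 5.2 / -2.5 -0.5 -1.2]. Elementwise product with the kernel and sum: 2.8·1 + 4.2·-1 + -1.1·0.5 + 4.2·1 + 5.2·2 + -2.5·1 + -0.5·-0.5 + -1.2·-1.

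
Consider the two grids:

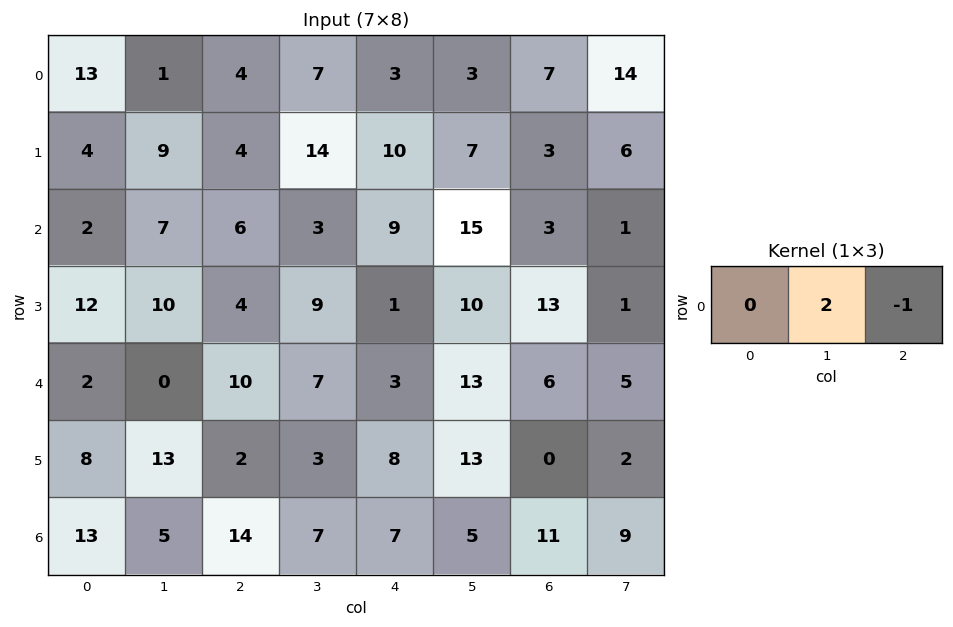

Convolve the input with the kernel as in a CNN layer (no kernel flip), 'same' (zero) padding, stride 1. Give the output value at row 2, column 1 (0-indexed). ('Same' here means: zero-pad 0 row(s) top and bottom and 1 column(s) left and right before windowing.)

The receptive field on the zero-padded input at this output position is [2 7 6]. Elementwise product with the kernel and sum: 7·2 + 6·-1.

8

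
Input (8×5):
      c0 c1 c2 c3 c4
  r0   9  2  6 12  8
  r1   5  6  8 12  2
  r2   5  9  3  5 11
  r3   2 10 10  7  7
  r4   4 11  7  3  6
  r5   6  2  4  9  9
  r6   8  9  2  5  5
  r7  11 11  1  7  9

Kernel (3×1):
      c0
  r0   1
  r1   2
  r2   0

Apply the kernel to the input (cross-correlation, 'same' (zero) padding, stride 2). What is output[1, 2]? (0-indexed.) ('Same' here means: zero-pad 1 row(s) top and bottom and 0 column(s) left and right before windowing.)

24

The receptive field on the zero-padded input at this output position is [2 / 11 / 7]. Elementwise product with the kernel and sum: 2·1 + 11·2.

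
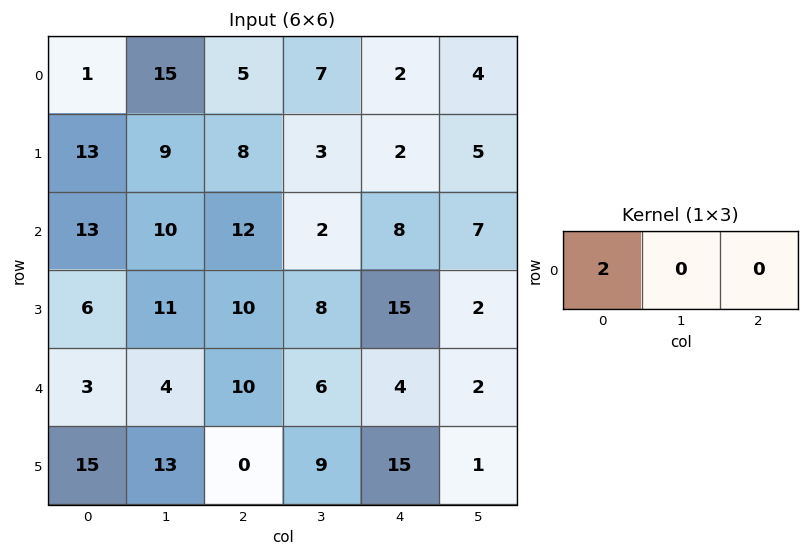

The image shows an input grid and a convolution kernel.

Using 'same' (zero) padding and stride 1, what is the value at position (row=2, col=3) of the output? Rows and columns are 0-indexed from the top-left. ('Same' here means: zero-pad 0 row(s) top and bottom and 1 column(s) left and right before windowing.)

The receptive field on the zero-padded input at this output position is [12 2 8]. Elementwise product with the kernel and sum: 12·2.

24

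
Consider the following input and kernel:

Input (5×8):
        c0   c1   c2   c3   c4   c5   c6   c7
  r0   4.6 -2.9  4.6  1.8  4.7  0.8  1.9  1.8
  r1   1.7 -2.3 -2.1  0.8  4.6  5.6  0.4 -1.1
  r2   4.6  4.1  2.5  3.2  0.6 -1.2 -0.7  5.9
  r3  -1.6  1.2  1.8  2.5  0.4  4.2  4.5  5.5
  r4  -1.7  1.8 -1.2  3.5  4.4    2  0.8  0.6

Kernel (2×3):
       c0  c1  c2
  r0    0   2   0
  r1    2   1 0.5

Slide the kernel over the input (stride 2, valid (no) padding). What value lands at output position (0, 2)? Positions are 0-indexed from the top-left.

16.6

The receptive field on the input at this output position is [4.7 0.8 1.9 / 4.6 5.6 0.4]. Elementwise product with the kernel and sum: 0.8·2 + 4.6·2 + 5.6·1 + 0.4·0.5.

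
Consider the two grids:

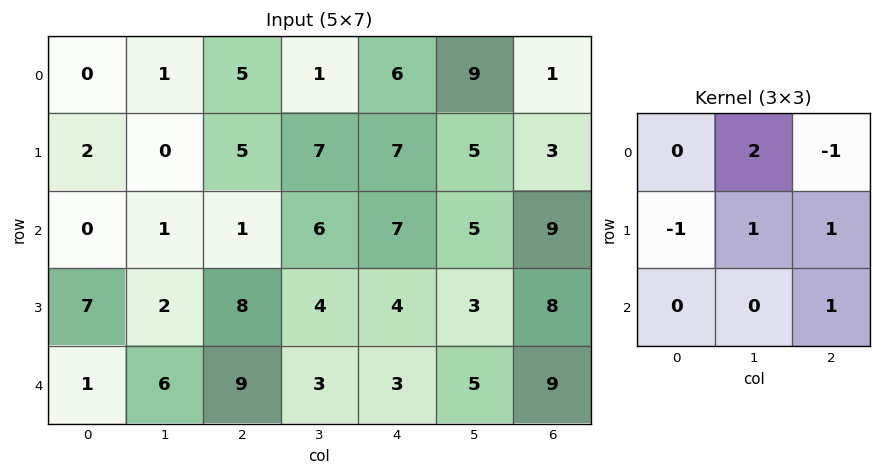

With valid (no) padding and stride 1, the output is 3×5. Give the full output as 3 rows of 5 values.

1 27 12 13 27
5 13 23 18 22
13 9 8 17 17

Output[0,0]: The receptive field on the input at this output position is [0 1 5 / 2 0 5 / 0 1 1]. Elementwise product with the kernel and sum: 1·2 + 5·-1 + 2·-1 + 0·1 + 5·1 + 1·1.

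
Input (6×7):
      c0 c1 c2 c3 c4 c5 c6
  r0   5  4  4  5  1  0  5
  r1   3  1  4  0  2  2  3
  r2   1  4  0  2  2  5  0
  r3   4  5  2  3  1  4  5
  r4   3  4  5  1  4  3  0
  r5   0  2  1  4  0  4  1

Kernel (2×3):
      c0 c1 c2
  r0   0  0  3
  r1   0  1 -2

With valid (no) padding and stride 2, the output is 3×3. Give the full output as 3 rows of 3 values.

Output[0,0]: The receptive field on the input at this output position is [5 4 4 / 3 1 4]. Elementwise product with the kernel and sum: 4·3 + 1·1 + 4·-2.
Output[0,1]: The receptive field on the input at this output position is [4 5 1 / 4 0 2]. Elementwise product with the kernel and sum: 1·3 + 0·1 + 2·-2.

5 -1 11
1 7 -6
15 16 2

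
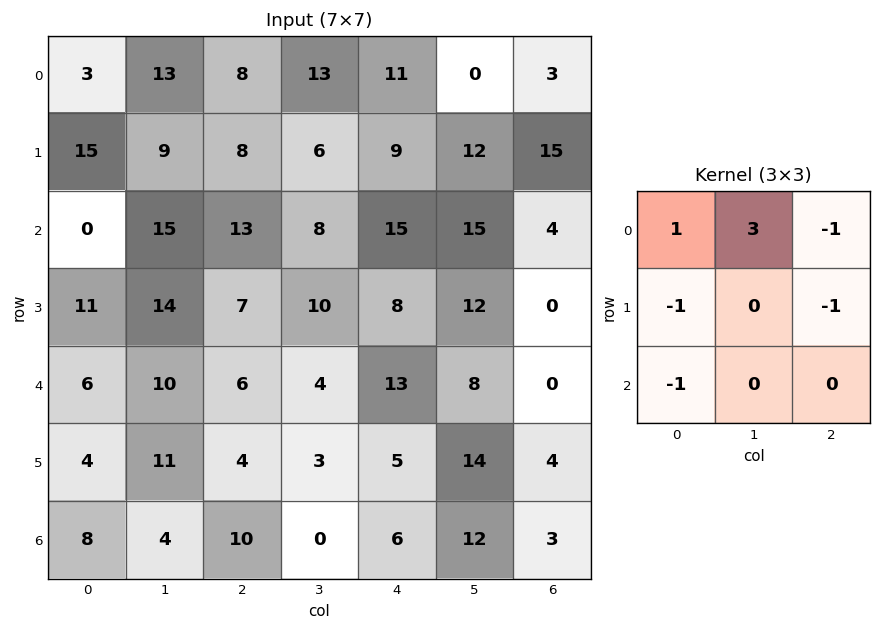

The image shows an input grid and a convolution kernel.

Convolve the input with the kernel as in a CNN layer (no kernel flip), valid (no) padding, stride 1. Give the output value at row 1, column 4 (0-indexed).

The receptive field on the input at this output position is [9 12 15 / 15 15 4 / 8 12 0]. Elementwise product with the kernel and sum: 9·1 + 12·3 + 15·-1 + 15·-1 + 4·-1 + 8·-1.

3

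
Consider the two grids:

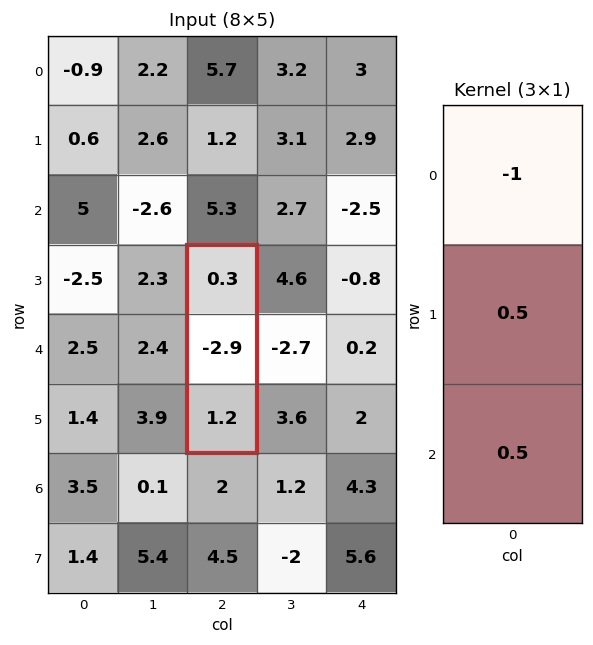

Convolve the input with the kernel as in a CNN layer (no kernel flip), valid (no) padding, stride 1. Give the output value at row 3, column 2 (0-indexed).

-1.15

The receptive field on the input at this output position is [0.3 / -2.9 / 1.2]. Elementwise product with the kernel and sum: 0.3·-1 + -2.9·0.5 + 1.2·0.5.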